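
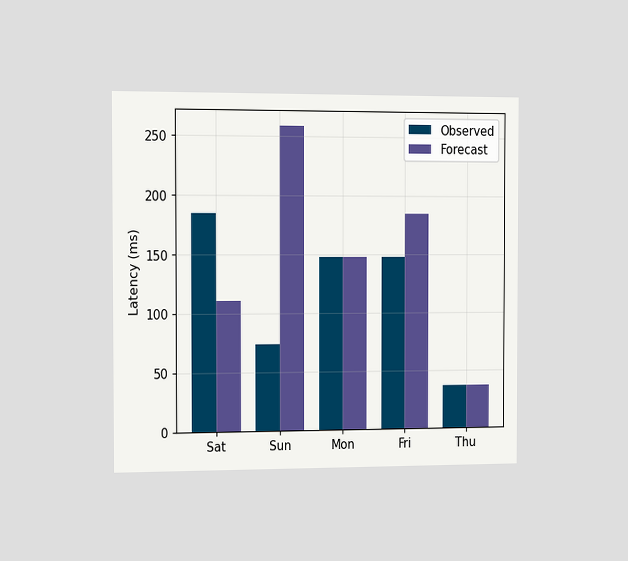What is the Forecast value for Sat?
The chart is viewed slightly from the left. The Forecast bar at Sat reaches 111ms on the y-axis.

111ms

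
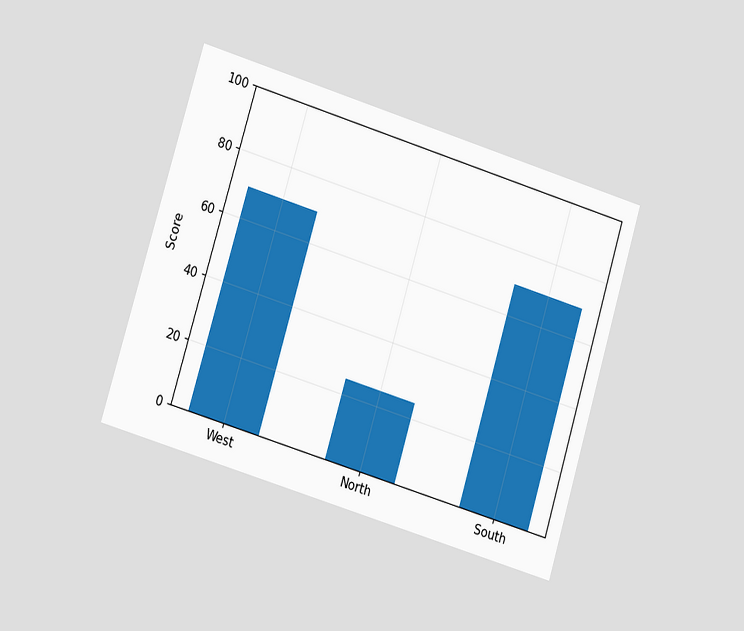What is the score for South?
The chart is tilted about 17° clockwise and viewed at a slight angle. Reading along the chart's y-axis, the South bar reaches 70.

70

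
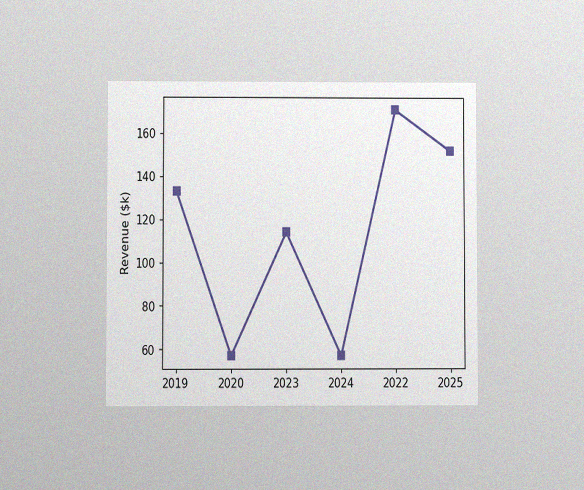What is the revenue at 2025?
$152k

The chart is viewed at a slight angle, with some photo noise. At 2025, the line is at $152k.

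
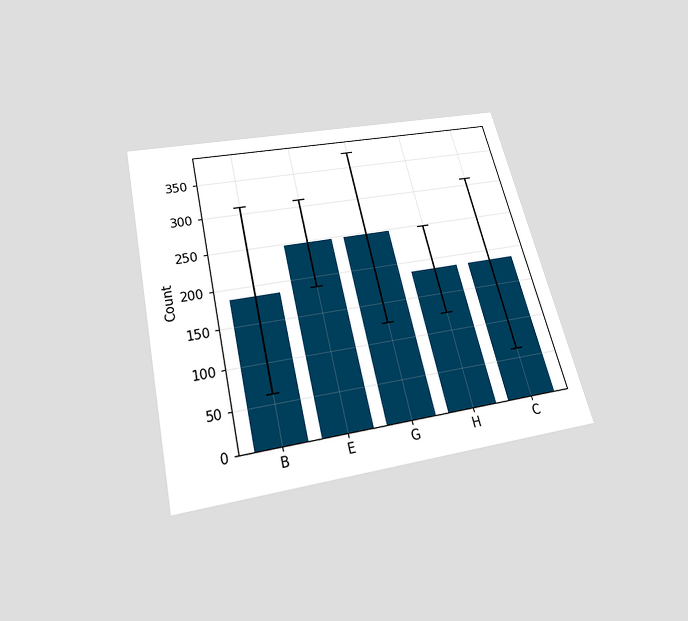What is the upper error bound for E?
310

The chart is tilted about 13° counter-clockwise and viewed slightly from below. The E bar's upper whisker reaches 310.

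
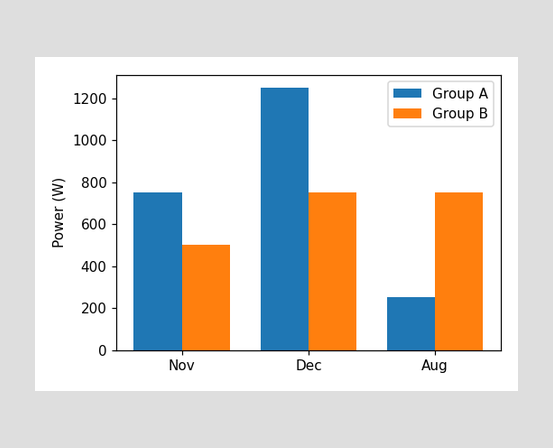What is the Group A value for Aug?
The Group A bar at Aug reaches 250W on the y-axis.

250W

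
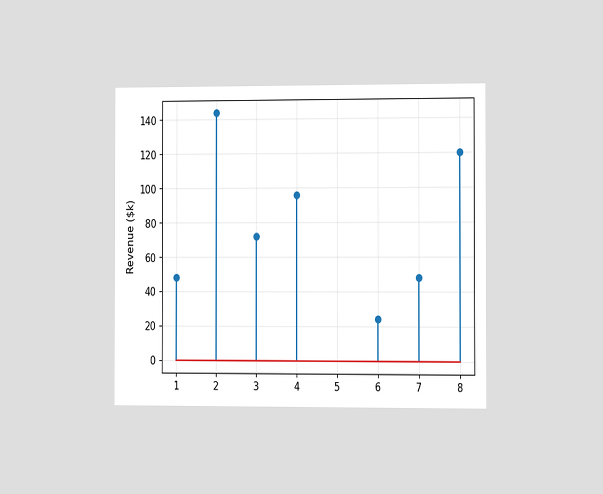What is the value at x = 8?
The chart is viewed slightly from the right. The stem at x=8 reaches $120k.

$120k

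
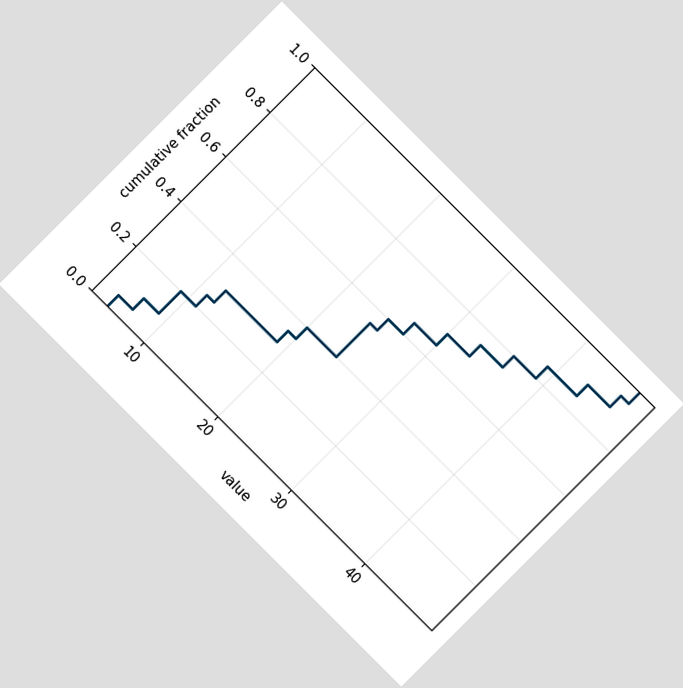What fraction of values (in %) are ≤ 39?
The chart is tilted about 45° clockwise. At x=39 the ECDF step is at 85%.

85%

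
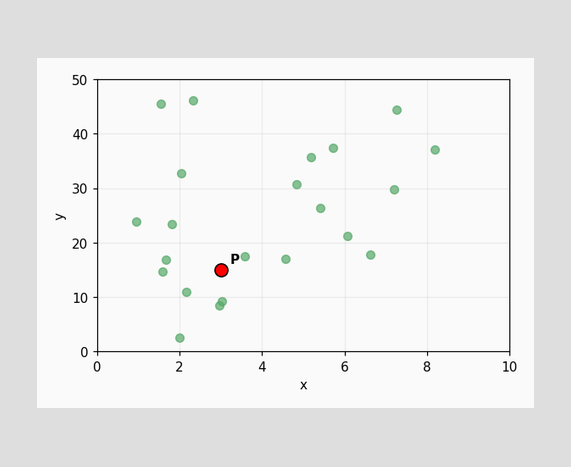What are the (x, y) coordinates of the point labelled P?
(3, 15)

Following the gridlines from P to each axis, P sits at (3, 15).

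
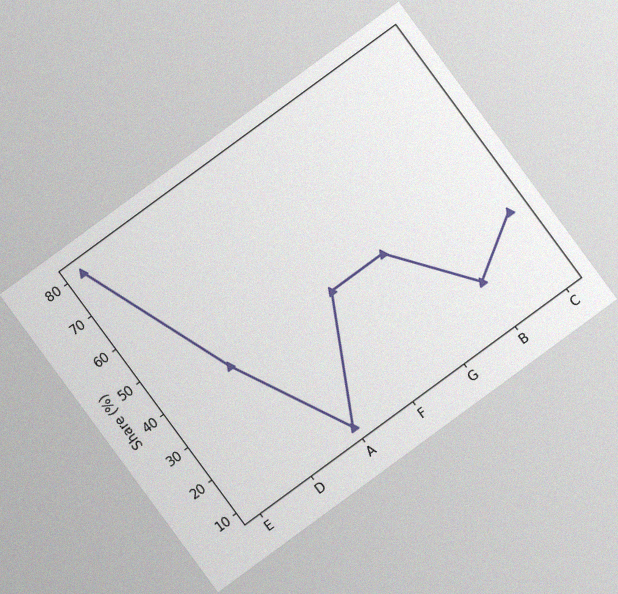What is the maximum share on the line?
80%

The chart is tilted about 36° counter-clockwise, with some photo noise. The highest point is at E, and reading across to the y-axis gives 80%.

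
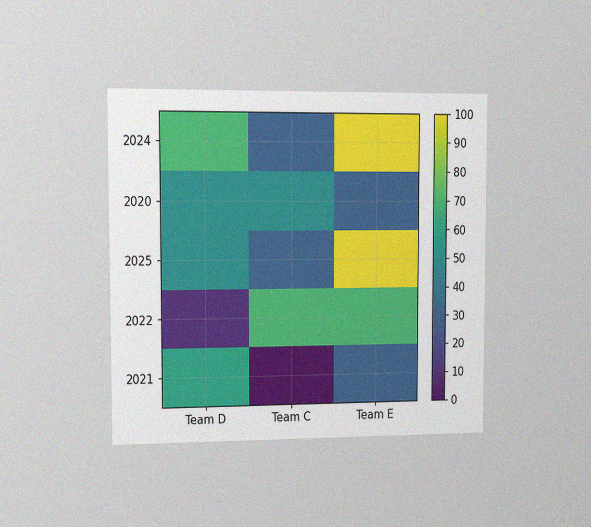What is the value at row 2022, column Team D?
The chart is viewed slightly from the left, with some photo noise. Matching cell (2022, Team D) against the colorbar gives 10.

10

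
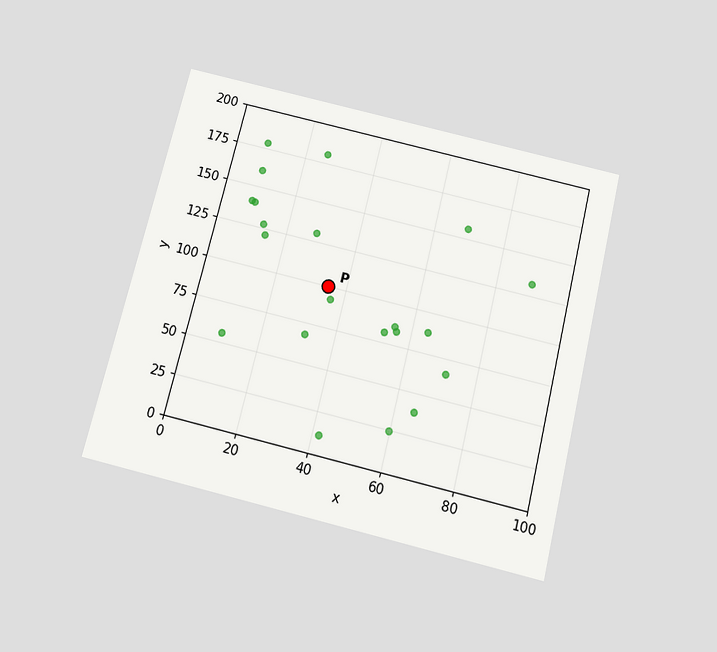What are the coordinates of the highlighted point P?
The chart is tilted about 14° clockwise and viewed slightly from below. Following the gridlines from P to each axis, P sits at (35, 100).

(35, 100)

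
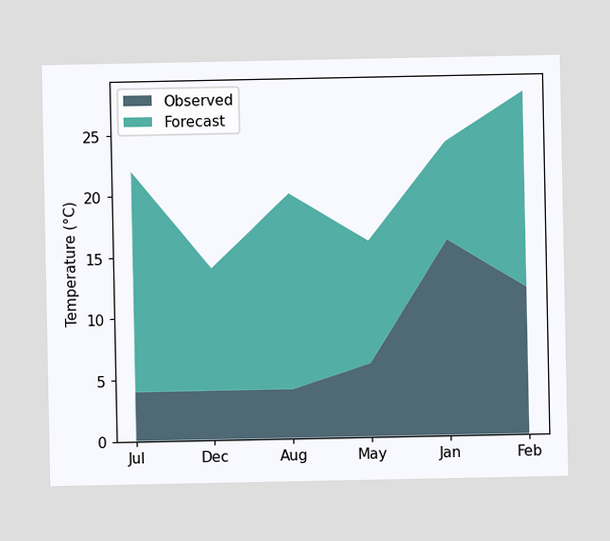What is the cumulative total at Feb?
The stacked total at Feb reaches 28°C.

28°C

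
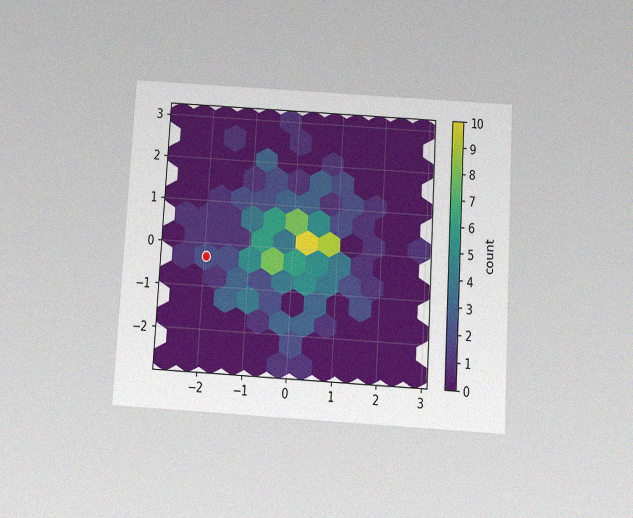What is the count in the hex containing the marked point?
2

The chart is tilted about 3° clockwise and viewed slightly from below, with some photo noise. The marked hex reads 2 on the colorbar.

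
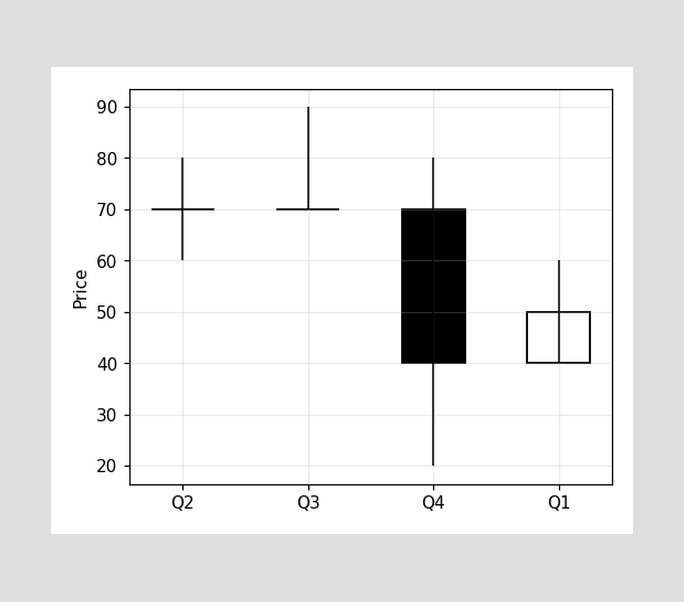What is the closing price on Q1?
The Q1 candle closes at 50.

50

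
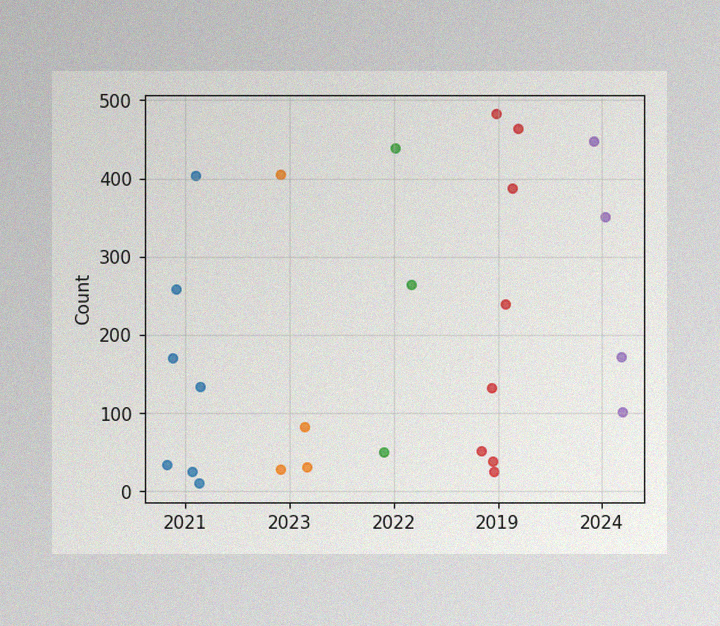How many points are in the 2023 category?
The image has some photo noise and uneven lighting. Counting the markers in the 2023 column gives 4.

4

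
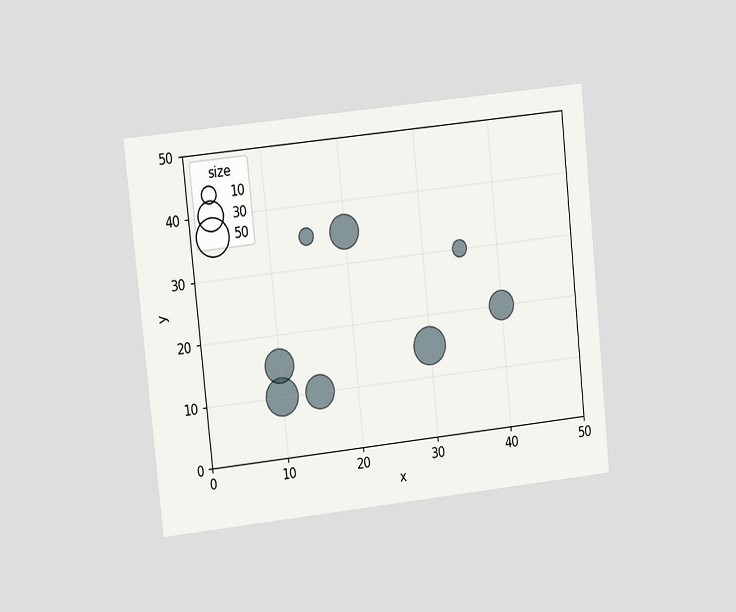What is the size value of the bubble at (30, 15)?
The chart is tilted about 6° counter-clockwise and viewed at a slight angle. Matching the bubble at (30, 15) against the size legend gives 50.

50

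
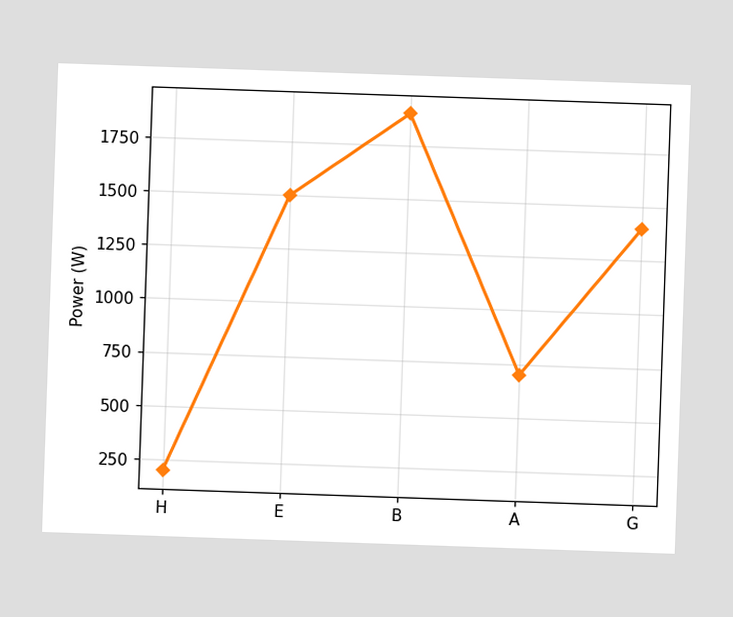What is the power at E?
1500W

At E, the line is at 1500W.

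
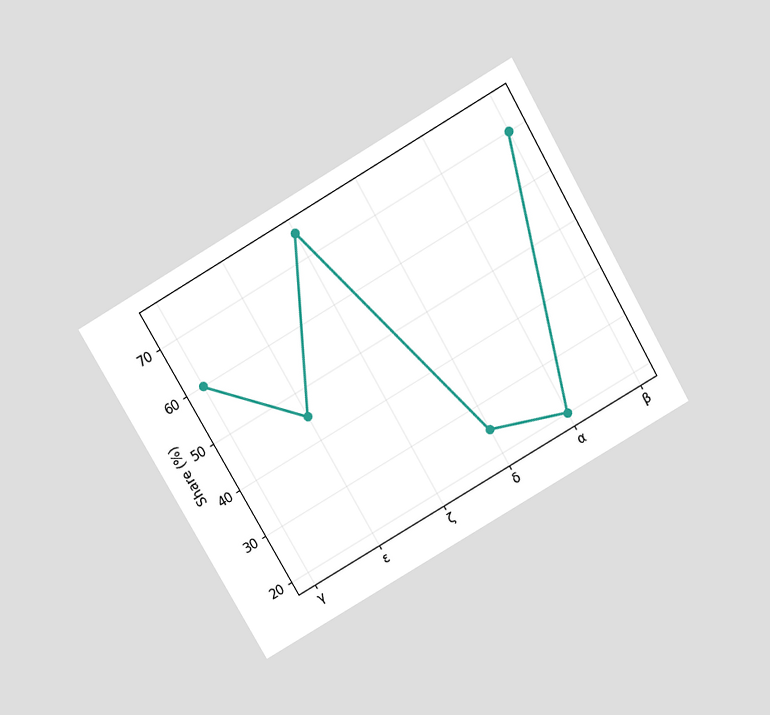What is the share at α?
The chart is tilted about 30° counter-clockwise and viewed slightly from above. At α, the line is at 20%.

20%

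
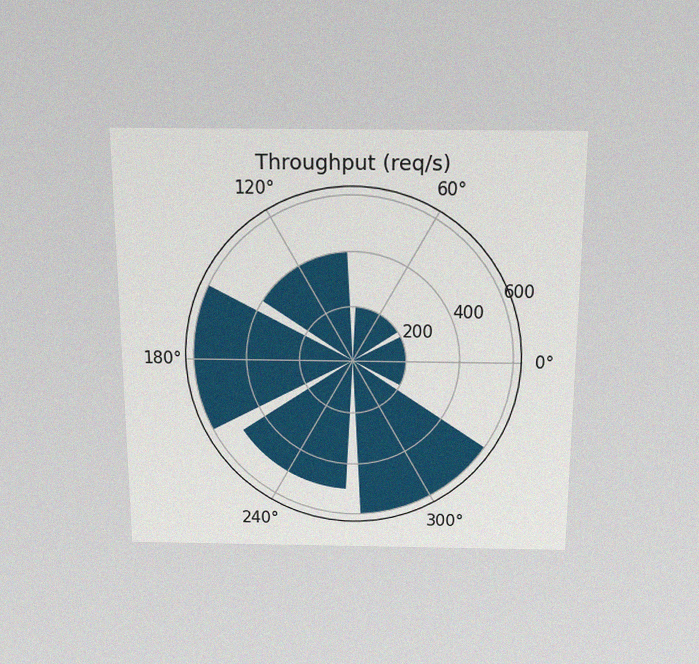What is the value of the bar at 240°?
500req/s

The chart is viewed slightly from above, with some photo noise. The bar at 240° reaches 500req/s on the radial axis.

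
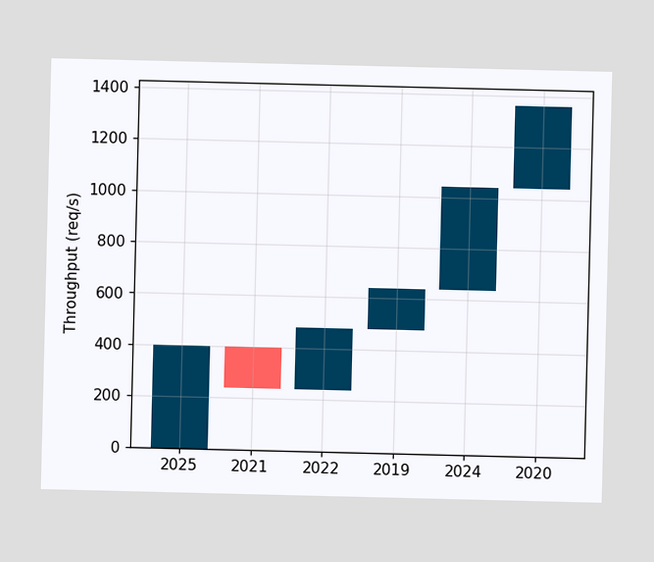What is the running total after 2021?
240req/s

After 2021 the running total reaches 240req/s.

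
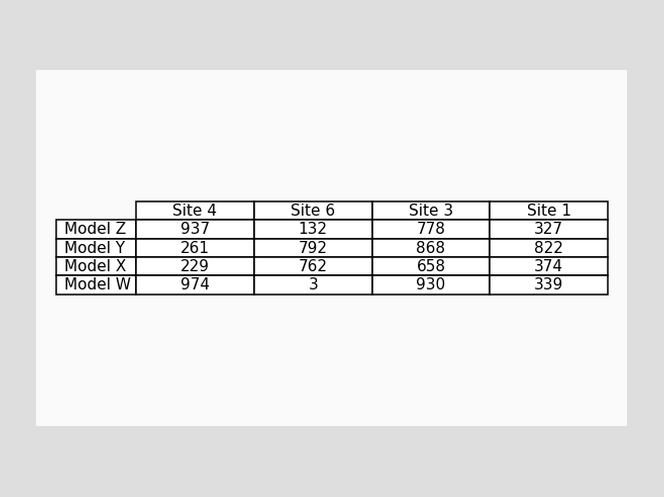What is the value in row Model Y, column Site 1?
The (Model Y, Site 1) cell reads 822.

822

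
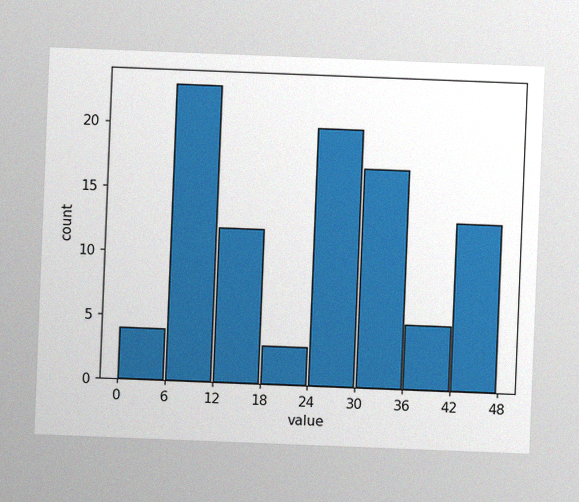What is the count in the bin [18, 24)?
3

The chart is tilted about 2° clockwise, with some photo noise. The [18, 24) bin has height 3.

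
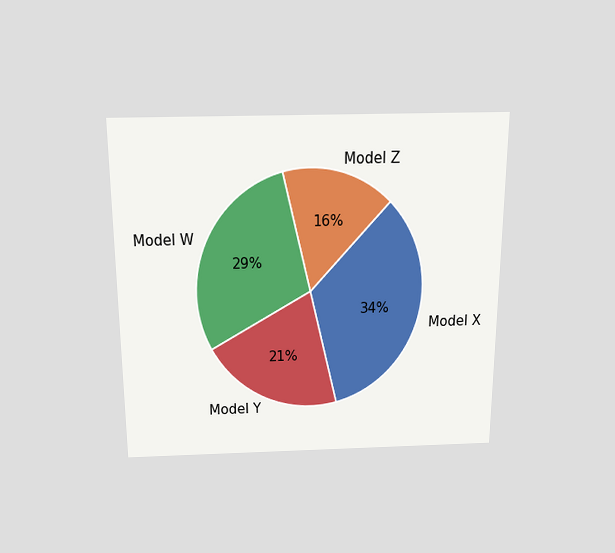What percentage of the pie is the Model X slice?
34%

The chart is viewed slightly from above. The Model X slice takes up 34% of the pie.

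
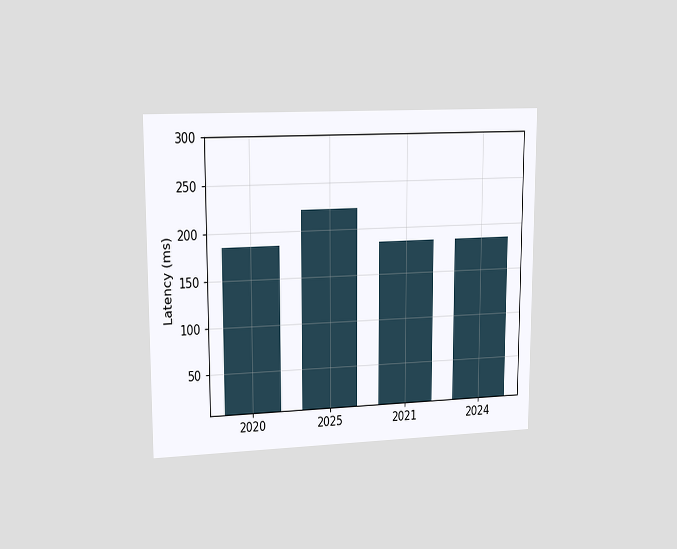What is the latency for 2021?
185ms

The chart is viewed slightly from the left. Reading along the chart's y-axis, the 2021 bar reaches 185ms.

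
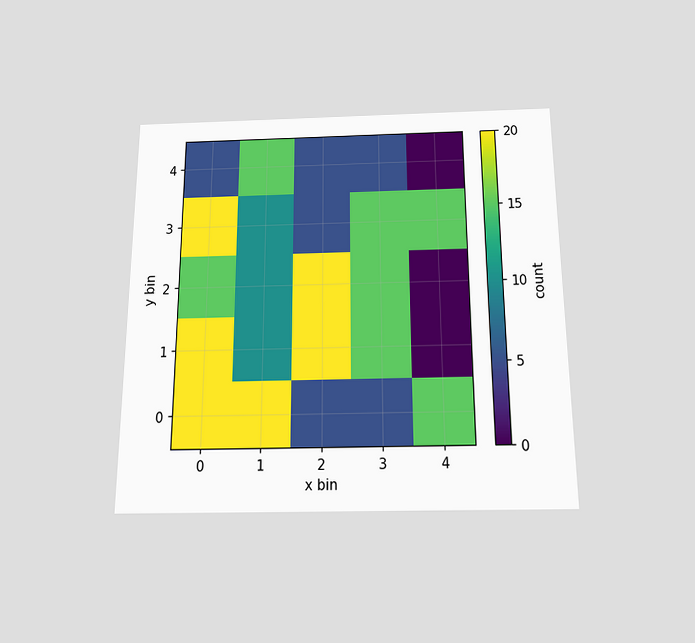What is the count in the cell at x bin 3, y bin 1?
15

The chart is viewed slightly from below. Matching the cell (3, 1) against the colorbar gives 15.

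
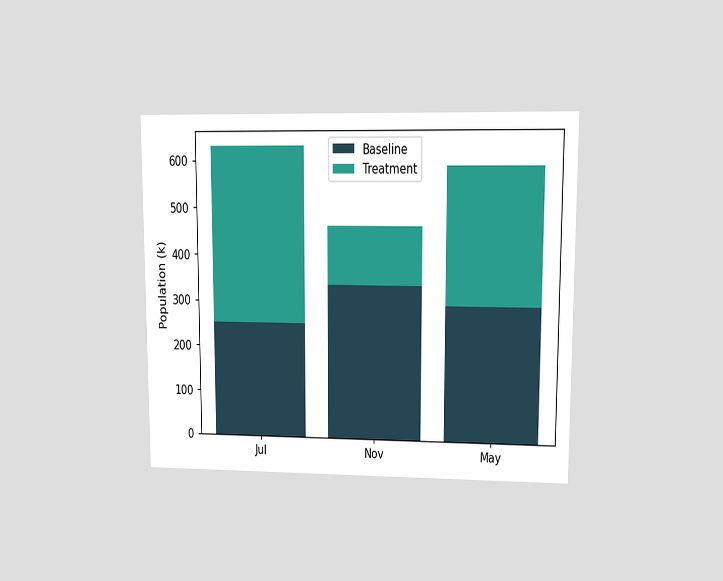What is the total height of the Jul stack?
630k

The chart is viewed at a slight angle. The Jul stack's top reaches 630k on the y-axis.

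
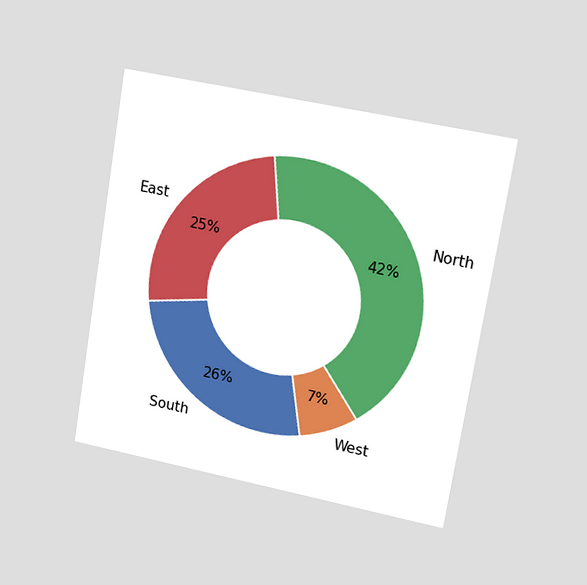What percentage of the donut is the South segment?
26%

The chart is tilted about 9° clockwise and viewed slightly from the right. The South segment takes up 26% of the ring.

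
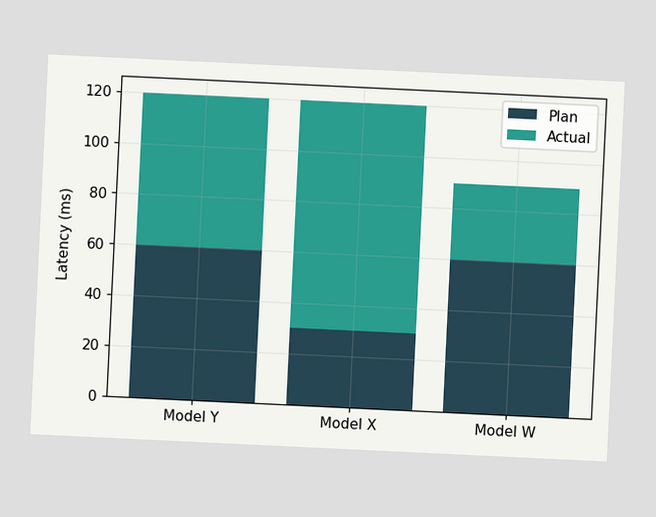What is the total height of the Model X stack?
120ms

The chart is tilted about 3° clockwise. The Model X stack's top reaches 120ms on the y-axis.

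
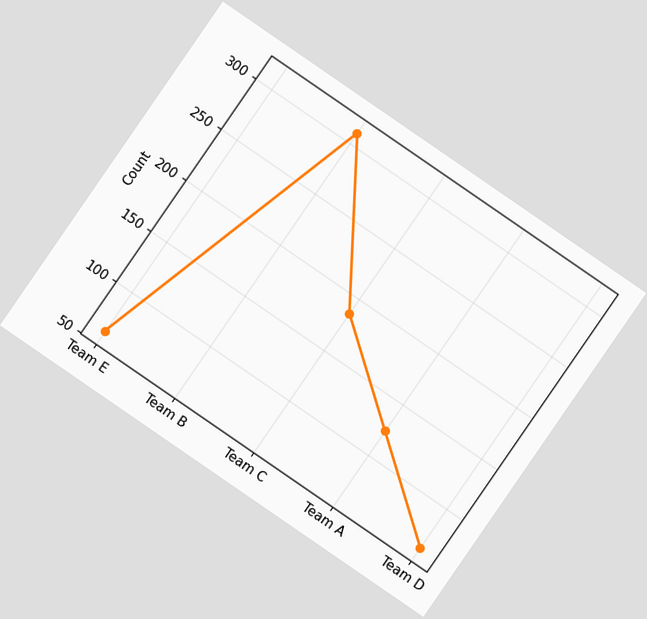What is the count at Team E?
The chart is tilted about 35° clockwise. At Team E, the line is at 62.

62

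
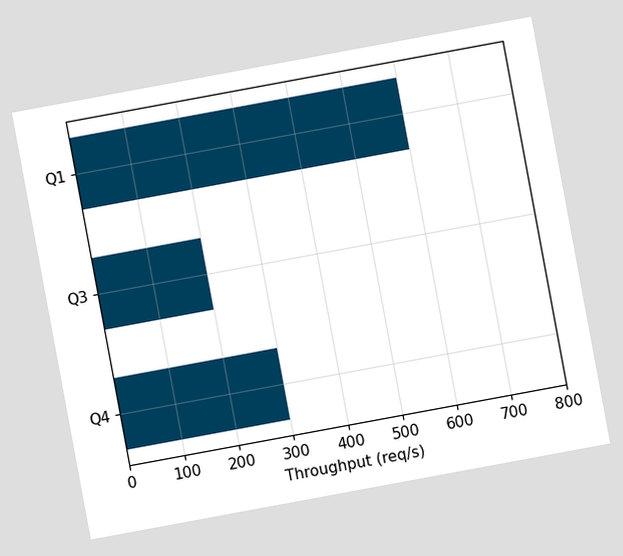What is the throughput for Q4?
The chart is tilted about 10° counter-clockwise. Reading along the chart's x-axis, the Q4 bar reaches 300req/s.

300req/s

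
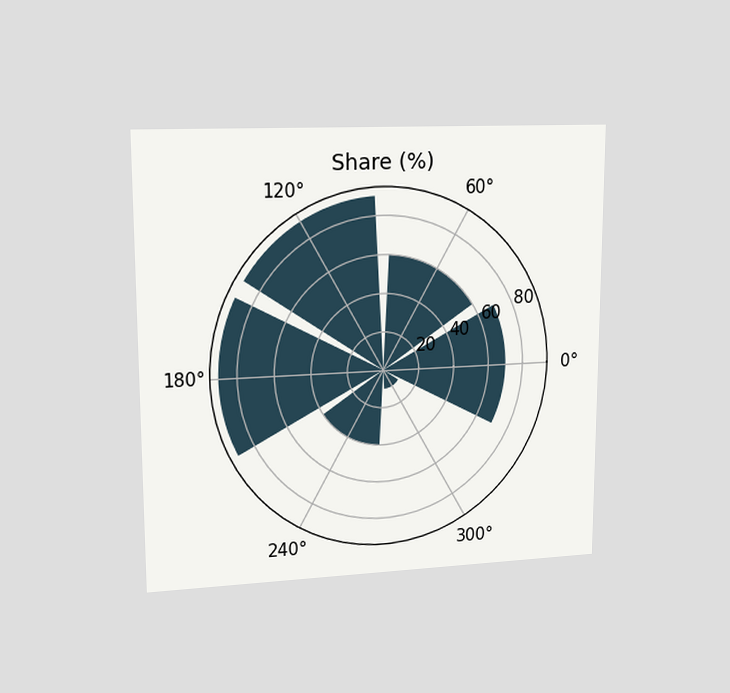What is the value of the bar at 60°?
60%

The chart is viewed at a slight angle. The bar at 60° reaches 60% on the radial axis.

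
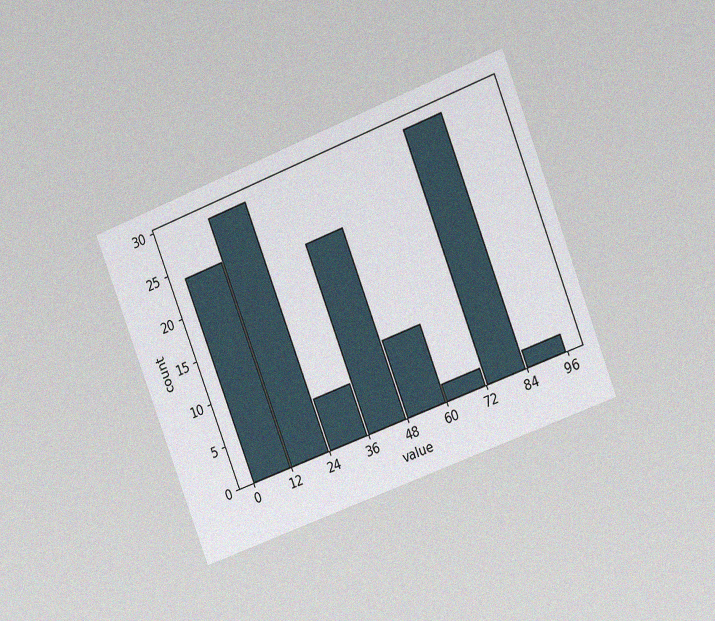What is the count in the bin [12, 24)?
The chart is tilted about 21° counter-clockwise and viewed slightly from the right, with some photo noise. The [12, 24) bin has height 29.

29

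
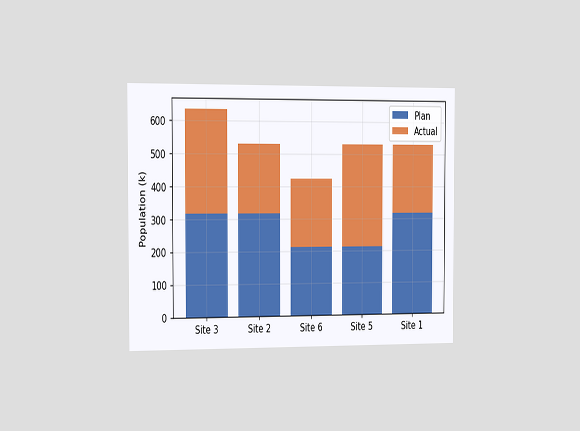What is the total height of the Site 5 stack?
The chart is viewed slightly from the left. The Site 5 stack's top reaches 530k on the y-axis.

530k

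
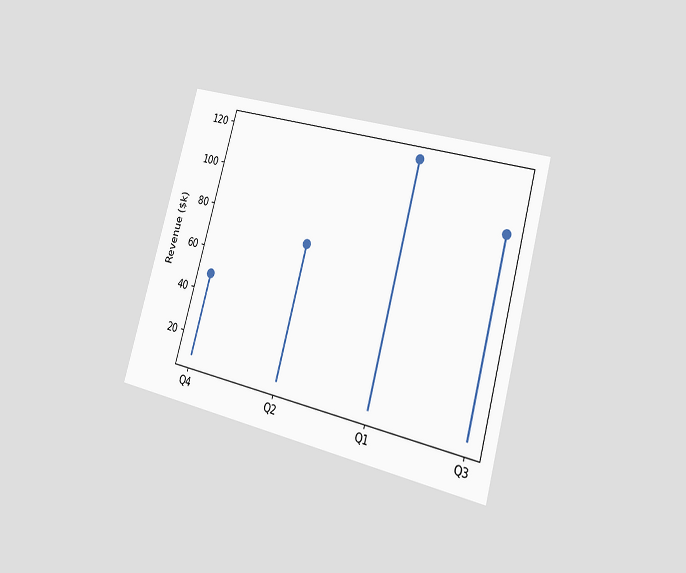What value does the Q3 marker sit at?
$96k

The chart is tilted about 15° clockwise and viewed slightly from the right. The Q3 marker sits at $96k.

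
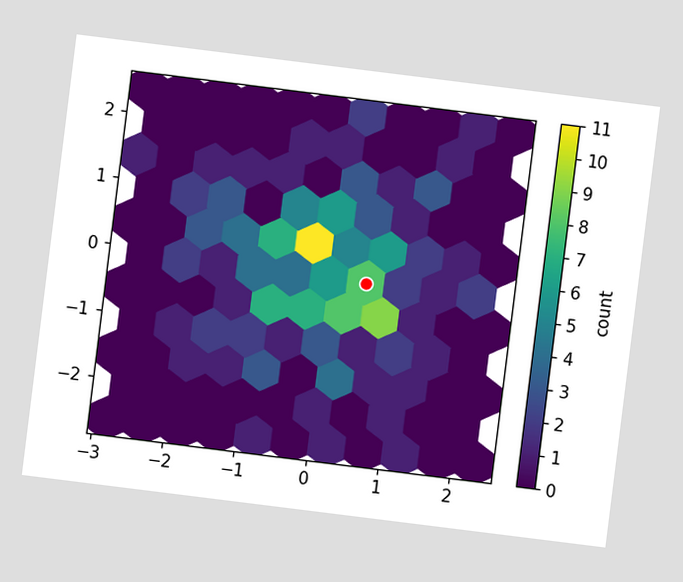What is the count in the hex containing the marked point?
The chart is tilted about 7° clockwise. The marked hex reads 8 on the colorbar.

8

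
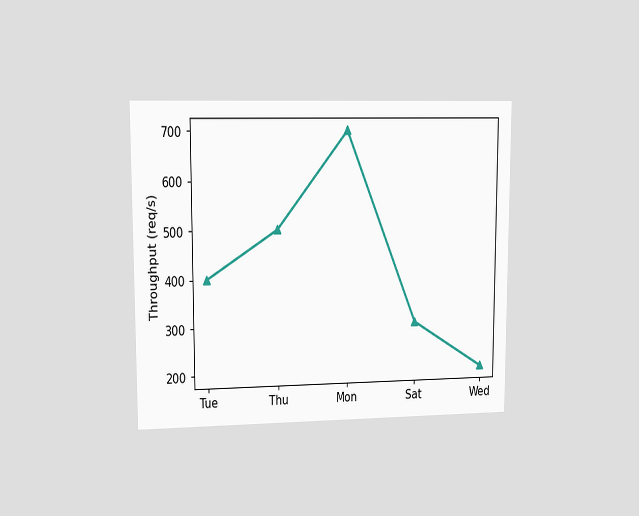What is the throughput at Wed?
200req/s

The chart is viewed at a slight angle. At Wed, the line is at 200req/s.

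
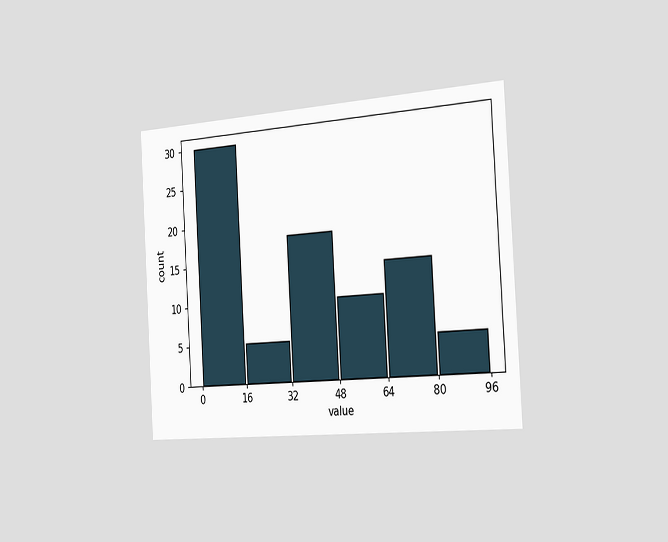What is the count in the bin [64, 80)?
The chart is tilted about 3° counter-clockwise and viewed slightly from the right. The [64, 80) bin has height 14.

14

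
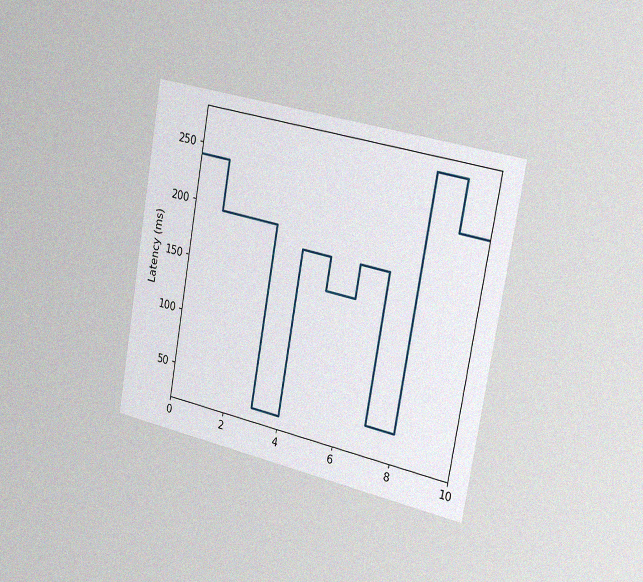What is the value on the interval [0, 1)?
240ms

The chart is tilted about 10° clockwise and viewed slightly from the right, with some photo noise. On [0, 1) the step sits at 240ms.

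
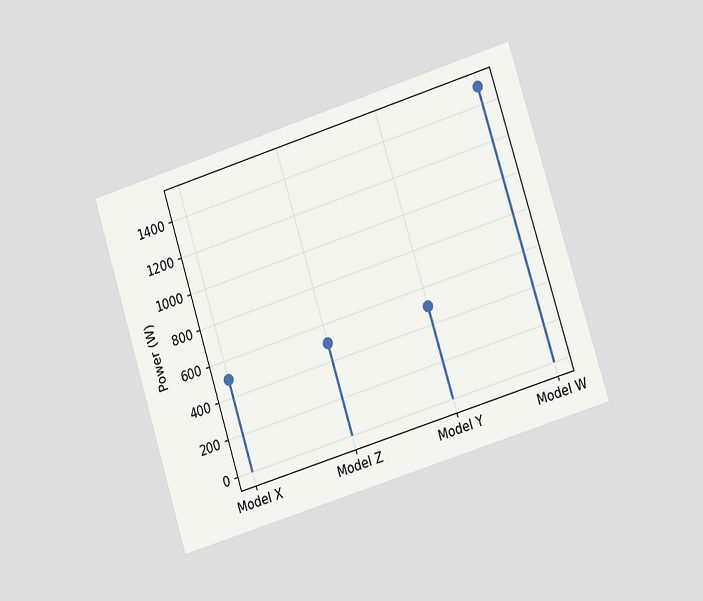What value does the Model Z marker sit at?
500W

The chart is tilted about 17° counter-clockwise and viewed at a slight angle. The Model Z marker sits at 500W.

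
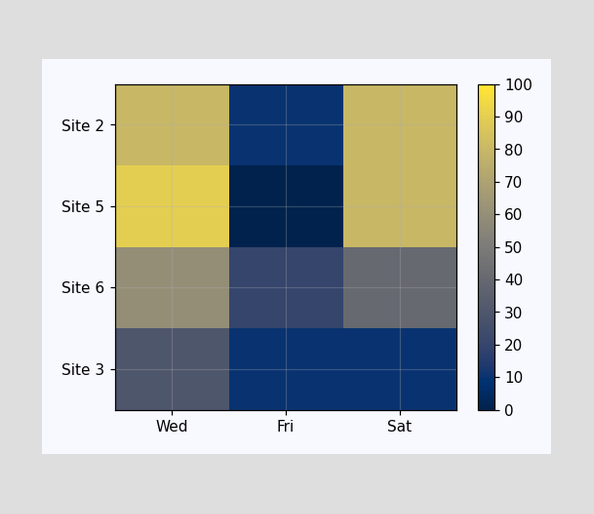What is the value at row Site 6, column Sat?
Matching cell (Site 6, Sat) against the colorbar gives 40.

40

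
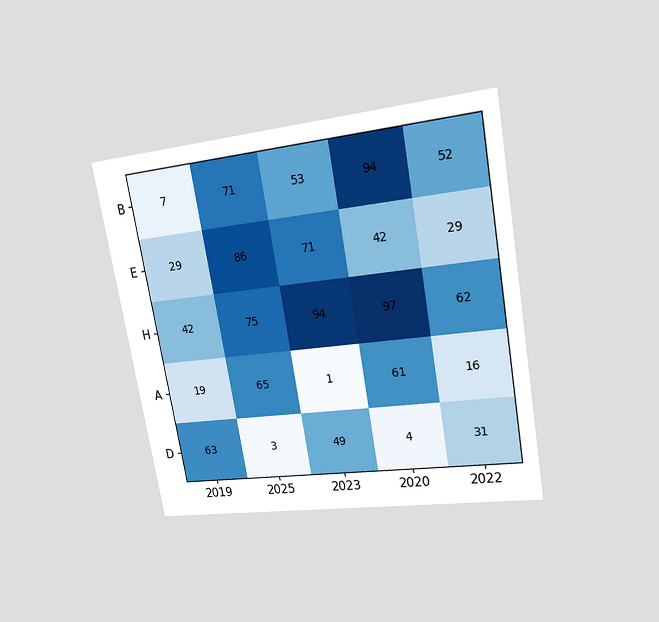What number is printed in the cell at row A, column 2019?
19

The chart is tilted about 10° counter-clockwise and viewed at a slight angle. The (A, 2019) cell reads 19.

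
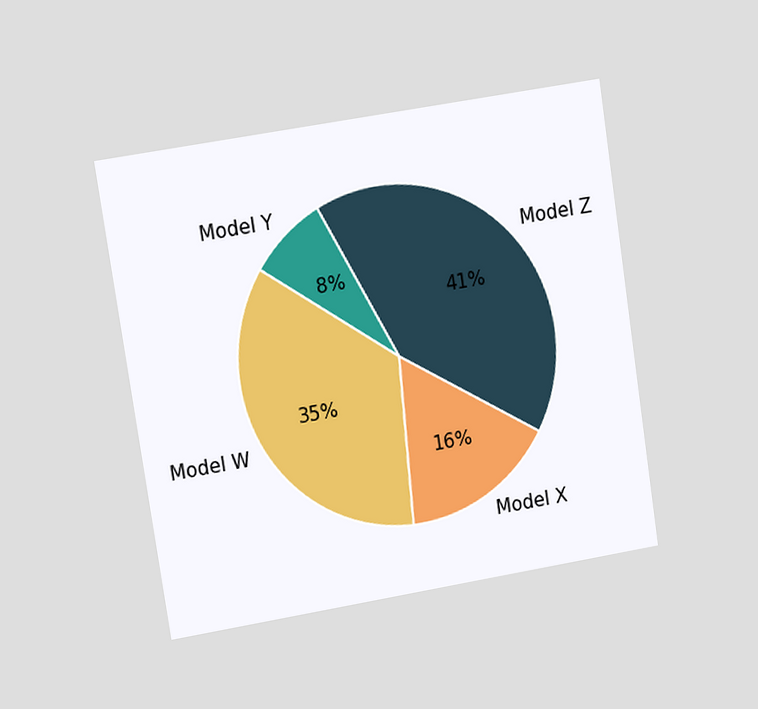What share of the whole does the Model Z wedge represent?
The chart is tilted about 9° counter-clockwise and viewed at a slight angle. The Model Z slice takes up 41% of the pie.

41%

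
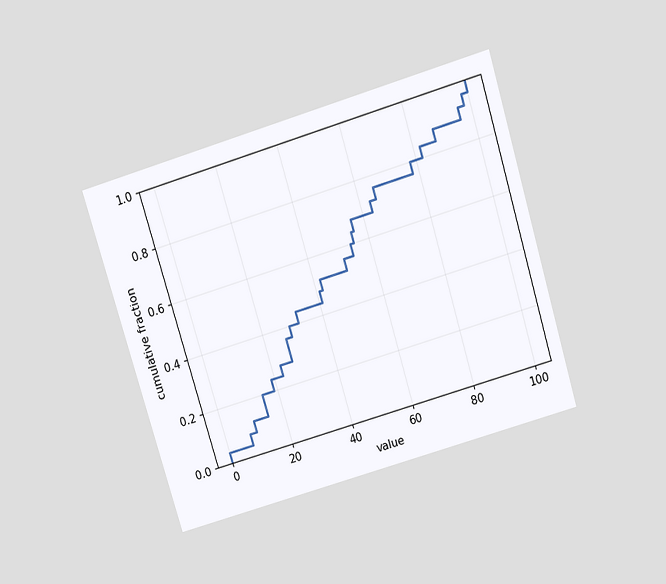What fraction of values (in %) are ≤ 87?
The chart is tilted about 17° counter-clockwise and viewed slightly from above. At x=87 the ECDF step is at 88%.

88%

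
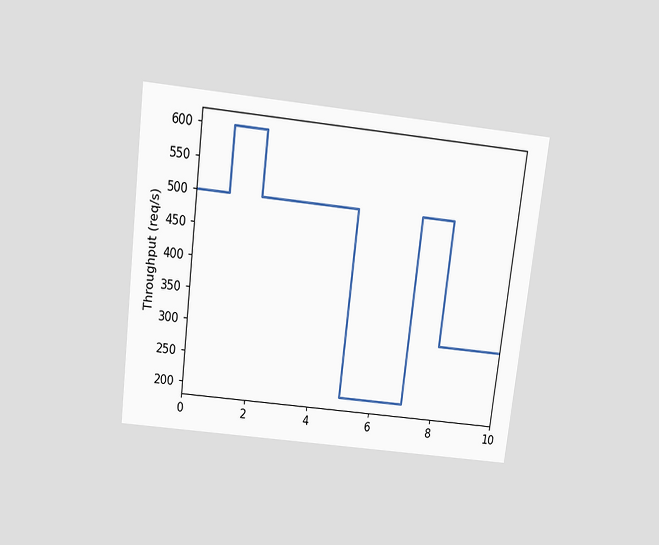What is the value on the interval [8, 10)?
The chart is tilted about 7° clockwise and viewed slightly from above. On [8, 10) the step sits at 300req/s.

300req/s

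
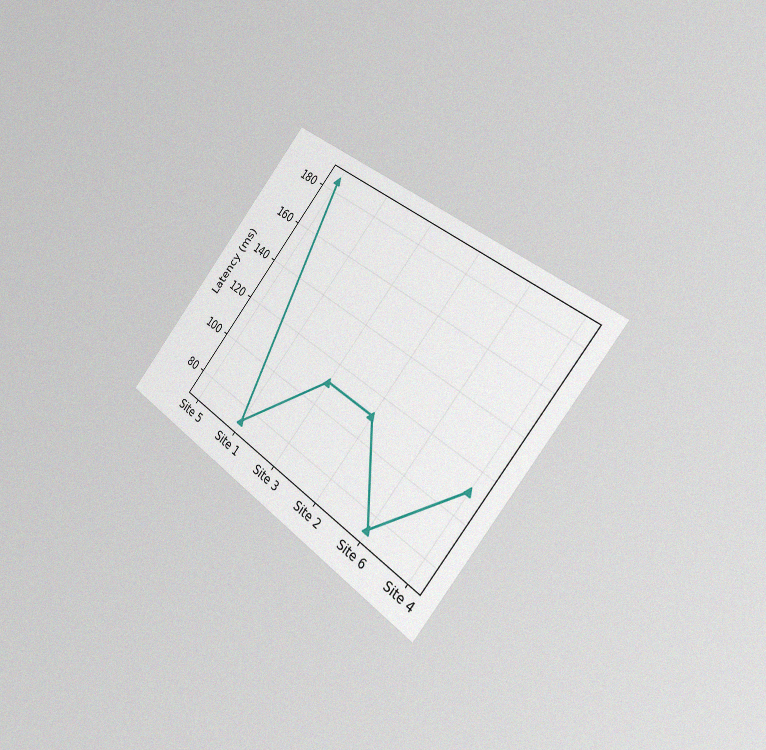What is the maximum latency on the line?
The chart is tilted about 39° clockwise and viewed slightly from the right, with some photo noise. The highest point is at Site 5, and reading across to the y-axis gives 185ms.

185ms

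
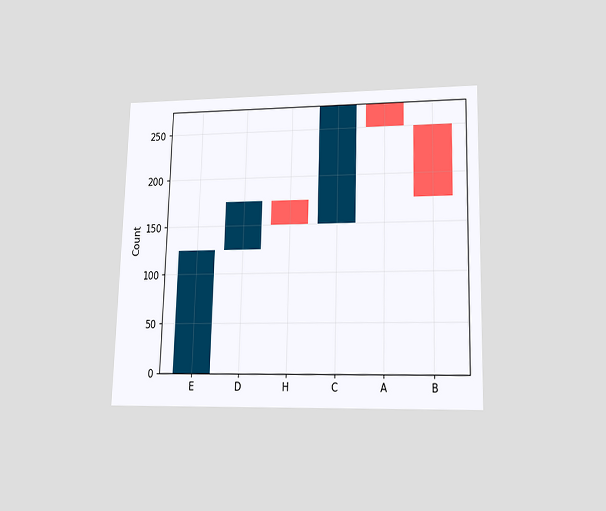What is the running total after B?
The chart is viewed slightly from below. After B the running total reaches 175.

175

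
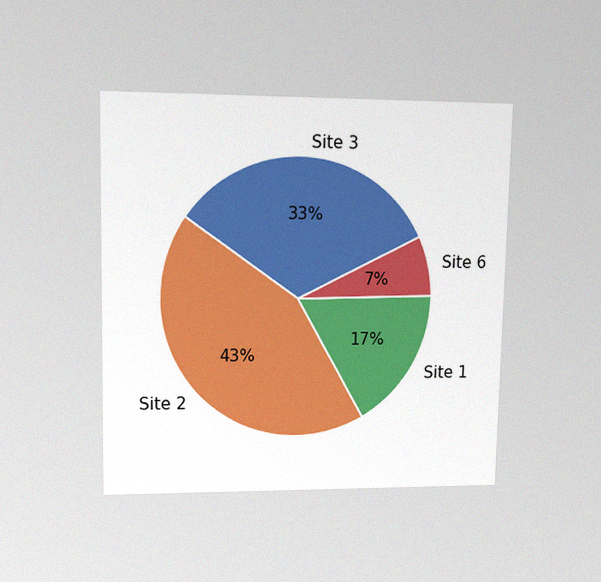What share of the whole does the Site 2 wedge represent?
43%

The chart is viewed at a slight angle, with some photo noise. The Site 2 slice takes up 43% of the pie.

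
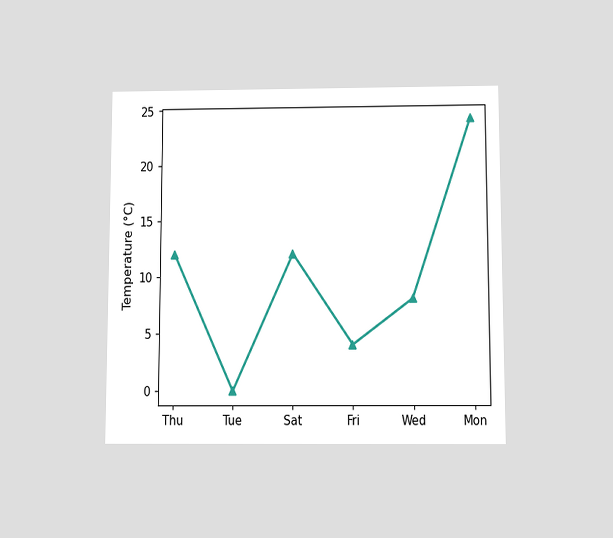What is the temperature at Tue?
0°C

The chart is viewed slightly from below. At Tue, the line is at 0°C.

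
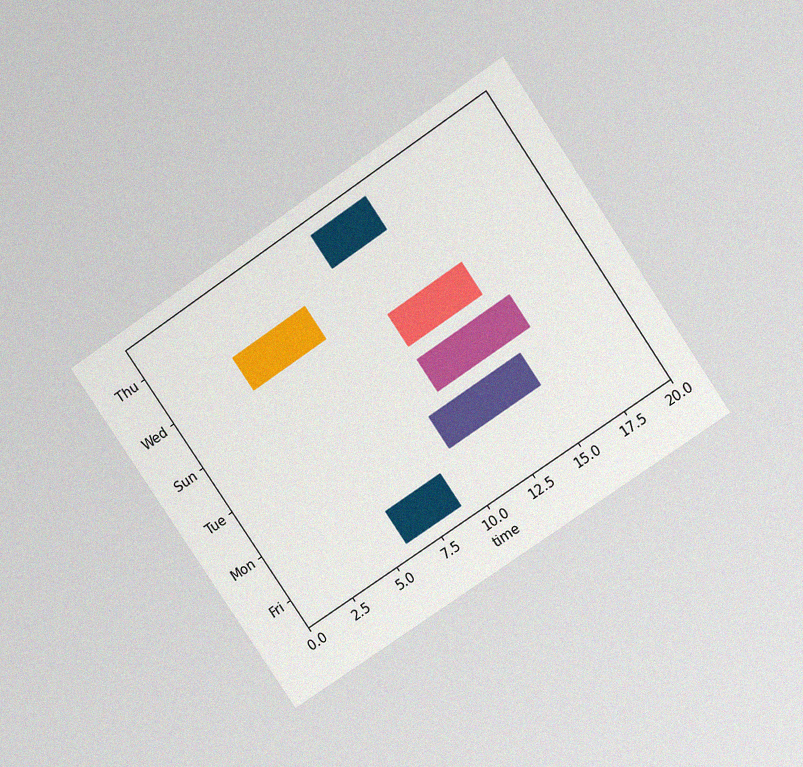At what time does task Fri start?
The chart is tilted about 34° counter-clockwise and viewed slightly from above, with some photo noise. The Fri bar begins at t=6.

6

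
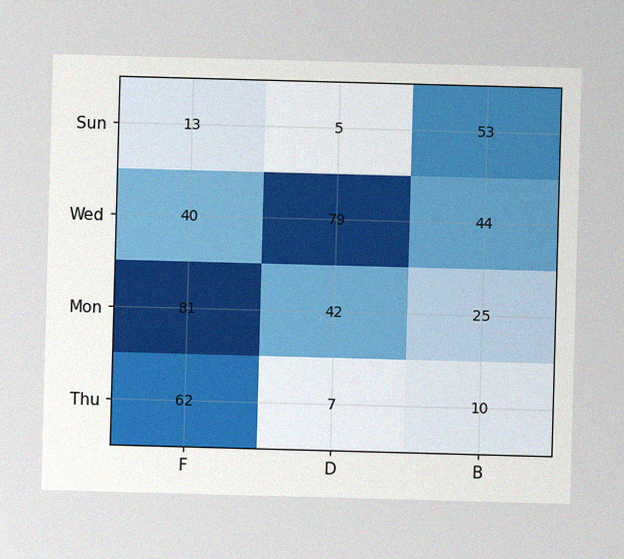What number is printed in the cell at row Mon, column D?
The image has some photo noise and uneven lighting. The (Mon, D) cell reads 42.

42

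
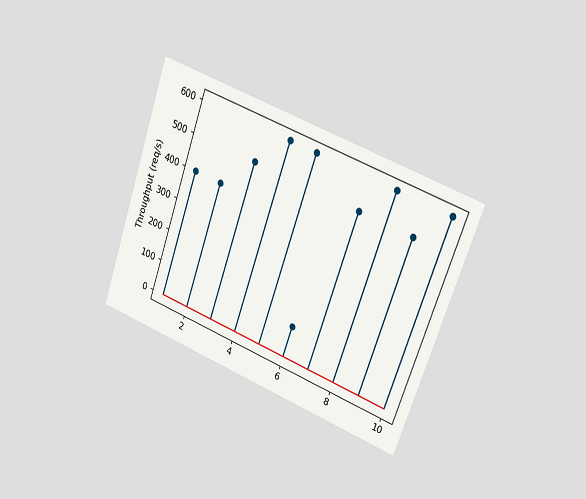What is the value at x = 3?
The chart is tilted about 19° clockwise and viewed slightly from the right. The stem at x=3 reaches 500req/s.

500req/s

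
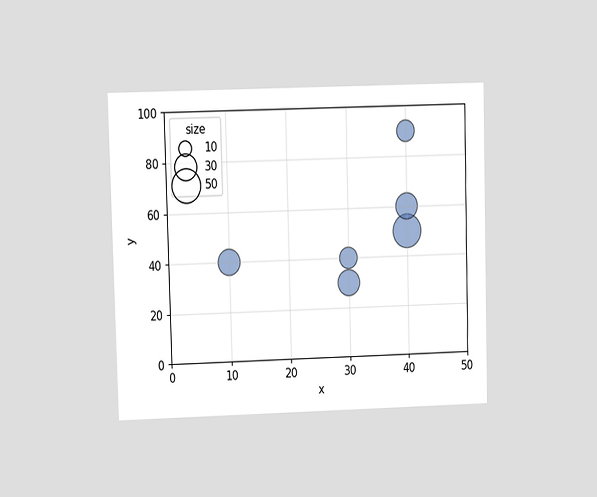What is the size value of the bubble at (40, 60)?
The chart is viewed at a slight angle. Matching the bubble at (40, 60) against the size legend gives 30.

30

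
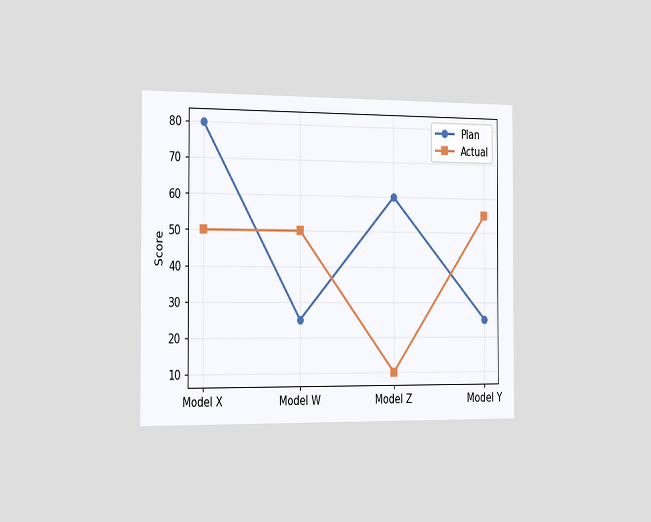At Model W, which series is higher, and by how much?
The chart is viewed slightly from the left. At Model W, Actual sits above the other line by 25.

Actual, by 25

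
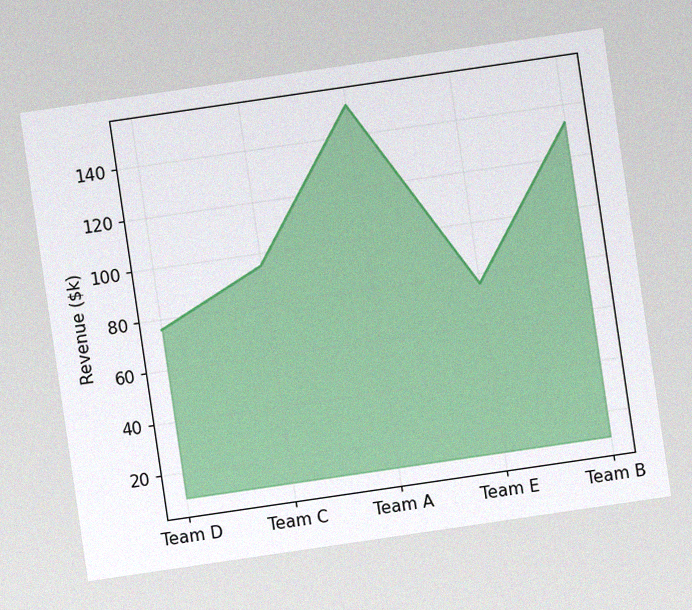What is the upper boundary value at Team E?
The chart is tilted about 8° counter-clockwise, with some photo noise. At Team E the upper boundary is at $76k.

$76k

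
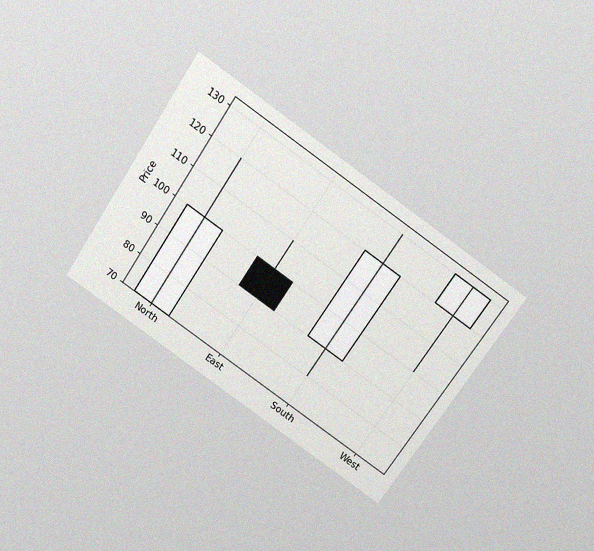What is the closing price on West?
The chart is tilted about 34° clockwise and viewed slightly from above, with some photo noise. The West candle closes at 130.

130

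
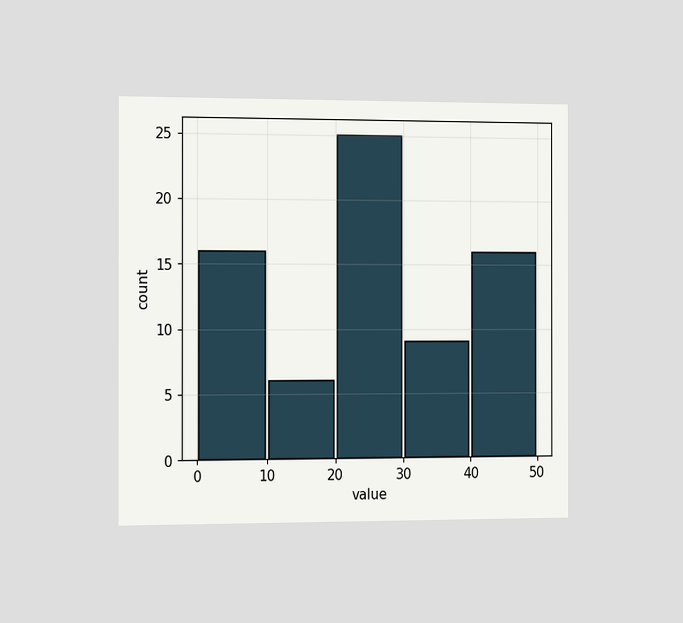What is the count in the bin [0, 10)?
16

The chart is viewed slightly from the left. The [0, 10) bin has height 16.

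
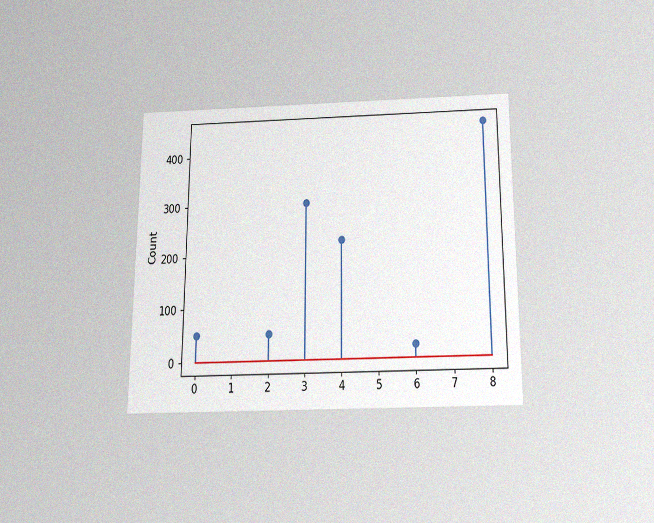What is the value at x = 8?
450

The chart is viewed slightly from below, with some photo noise. The stem at x=8 reaches 450.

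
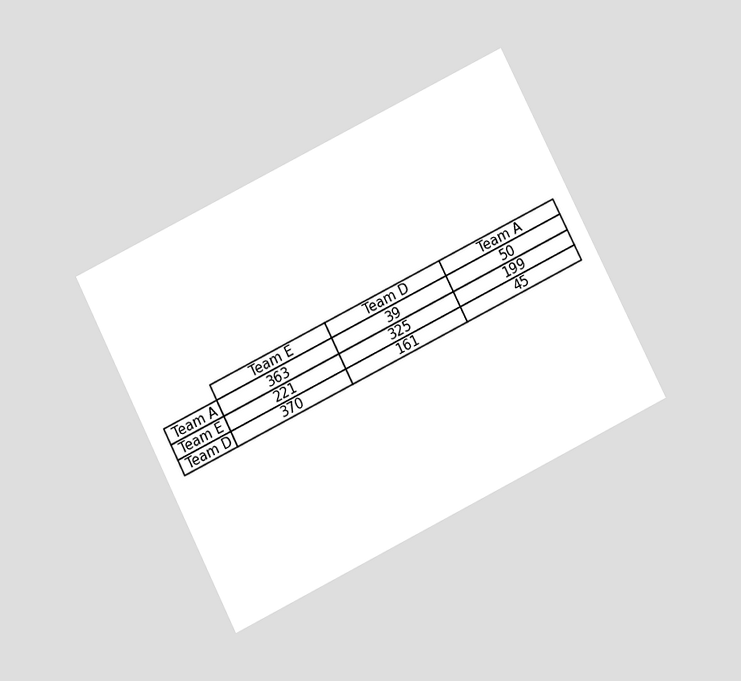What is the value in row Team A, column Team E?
363

The chart is tilted about 27° counter-clockwise and viewed slightly from below. The (Team A, Team E) cell reads 363.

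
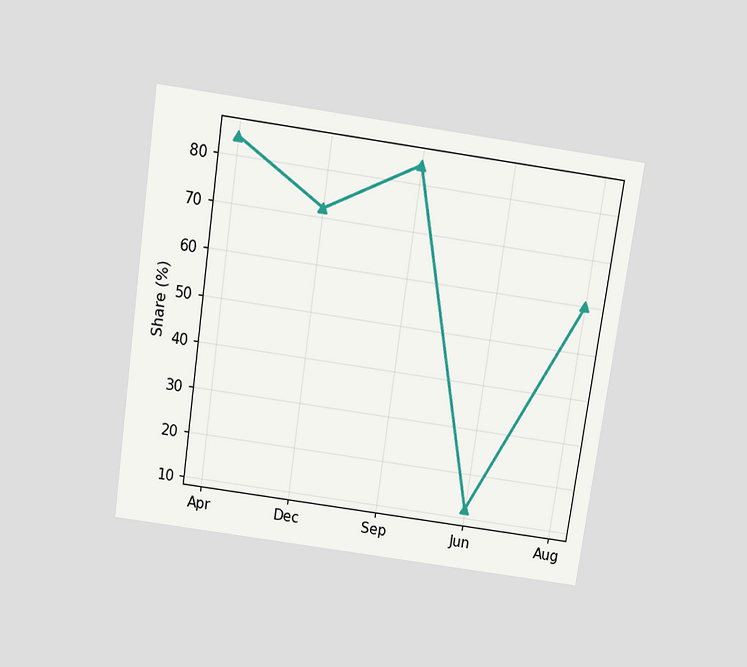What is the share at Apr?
The chart is tilted about 8° clockwise and viewed slightly from above. At Apr, the line is at 84%.

84%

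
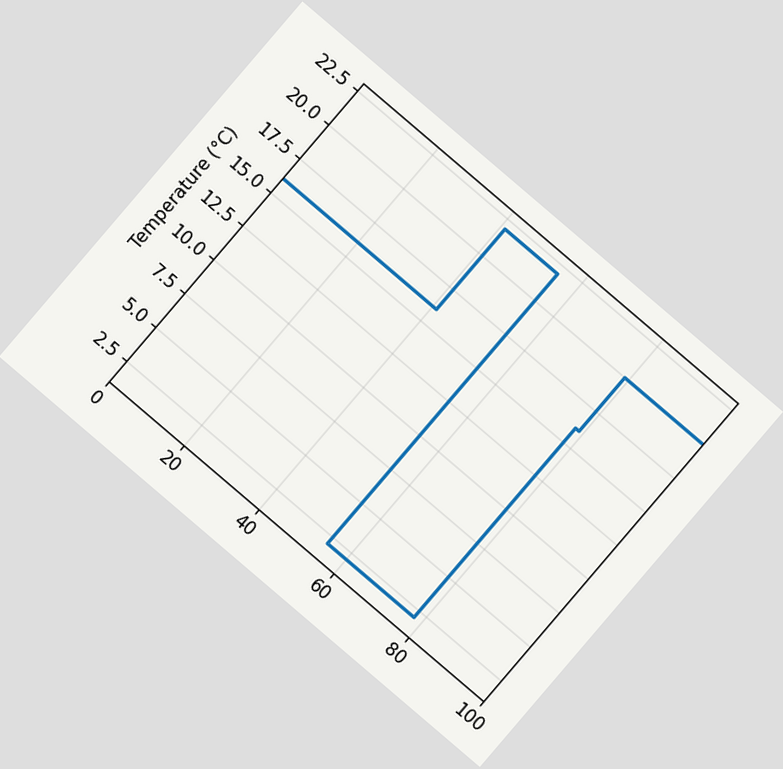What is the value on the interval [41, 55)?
22°C

The chart is tilted about 40° clockwise. On [41, 55) the step sits at 22°C.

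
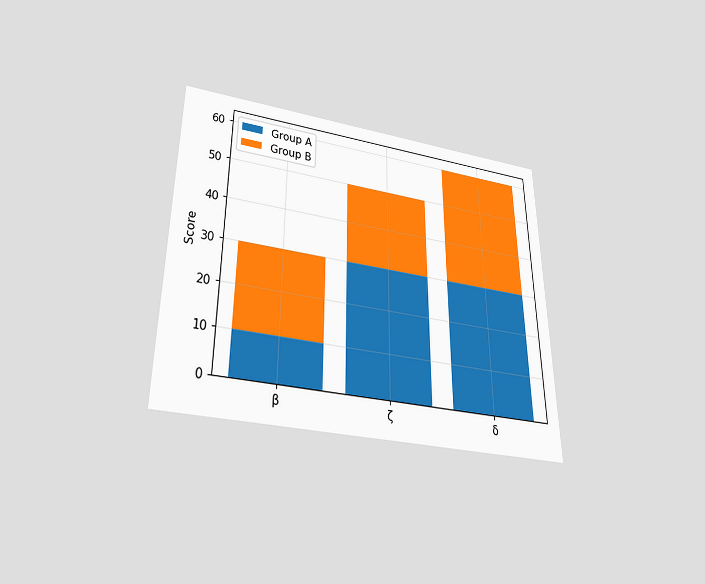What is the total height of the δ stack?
The chart is viewed slightly from below. The δ stack's top reaches 60 on the y-axis.

60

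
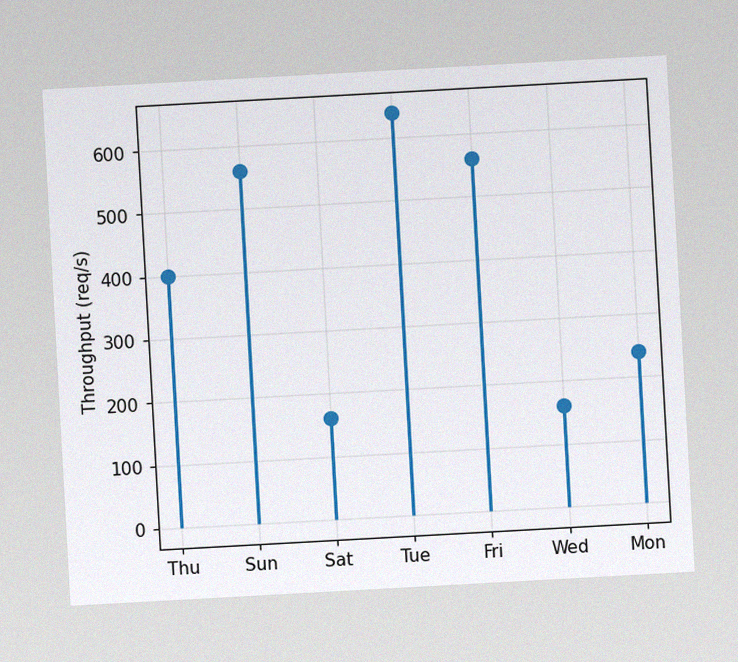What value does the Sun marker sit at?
560req/s

The chart is tilted about 3° counter-clockwise, with some photo noise. The Sun marker sits at 560req/s.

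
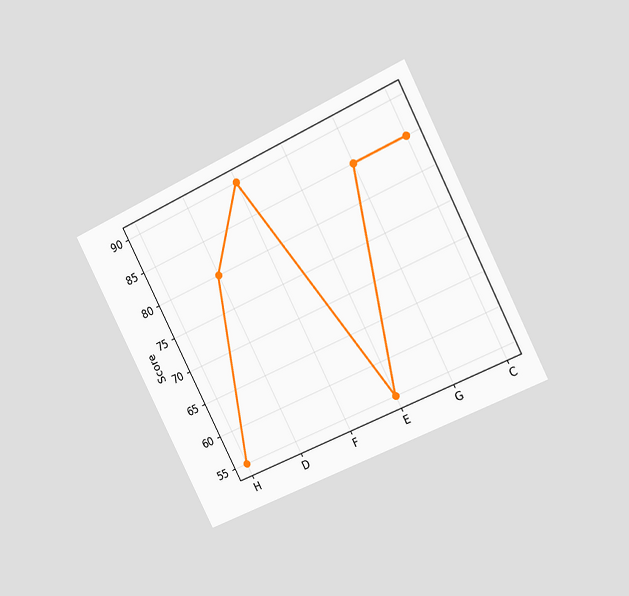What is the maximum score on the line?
The chart is tilted about 27° counter-clockwise and viewed slightly from the right. The highest point is at F, and reading across to the y-axis gives 90.

90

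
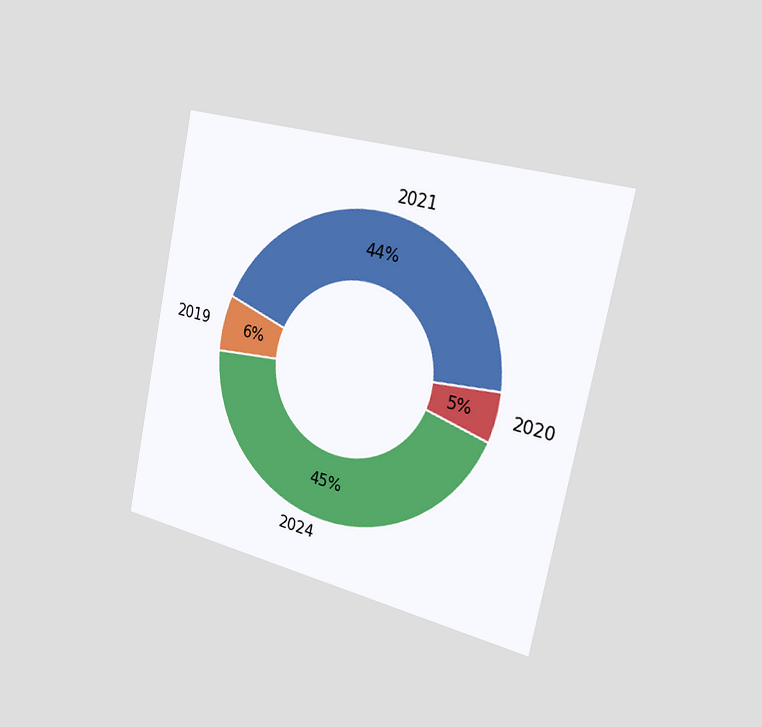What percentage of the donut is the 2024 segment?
The chart is tilted about 12° clockwise and viewed slightly from the right. The 2024 segment takes up 45% of the ring.

45%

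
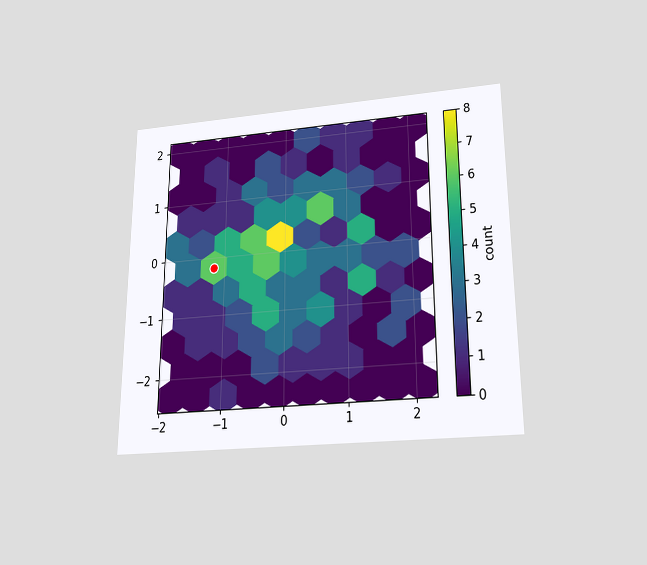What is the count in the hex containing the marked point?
6

The chart is viewed slightly from below. The marked hex reads 6 on the colorbar.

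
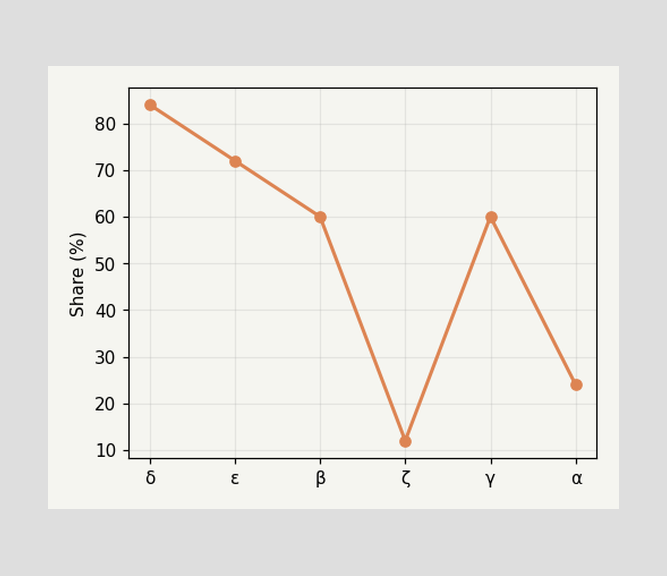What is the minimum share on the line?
12%

The lowest point is at ζ, and reading across to the y-axis gives 12%.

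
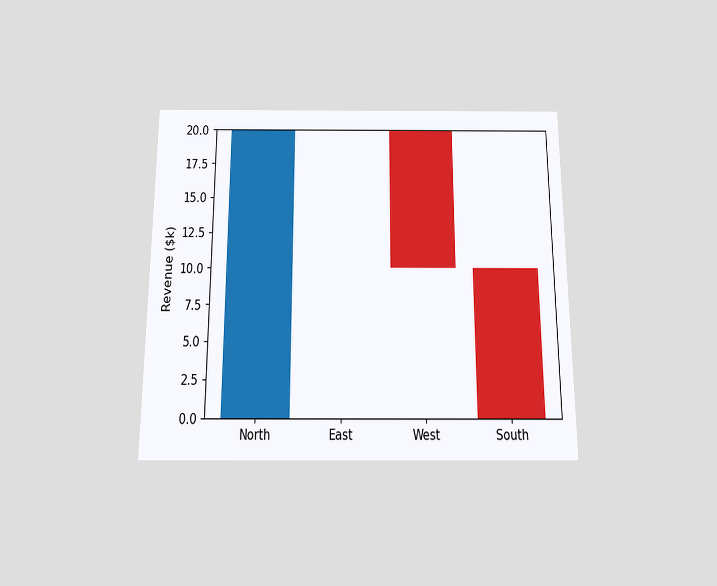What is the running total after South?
$0k

The chart is viewed slightly from below. After South the running total reaches $0k.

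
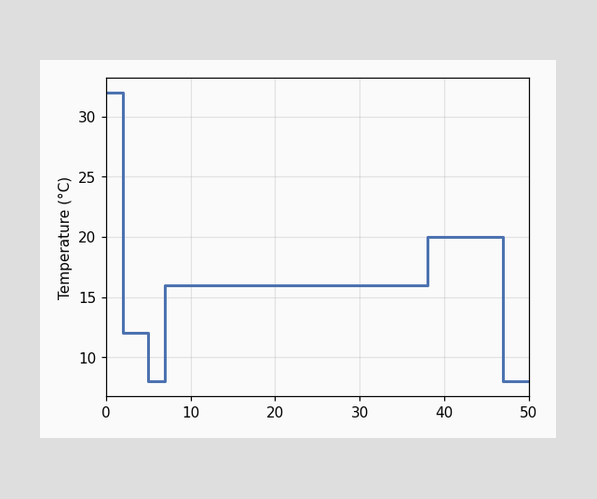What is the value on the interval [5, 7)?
On [5, 7) the step sits at 8°C.

8°C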